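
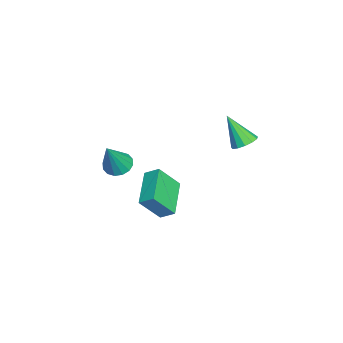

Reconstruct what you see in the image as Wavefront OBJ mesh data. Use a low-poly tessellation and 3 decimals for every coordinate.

v -2.05 3.005 -2.904
v -1.394 3.063 -2.64
v -2.57 2.115 -1.416
v -1.594 3.386 -2.516
v -1.939 3.589 -2.516
v -2.319 3.606 -2.639
v -2.614 3.432 -2.846
v -2.73 3.123 -3.071
v -2.63 2.776 -3.244
v -2.346 2.502 -3.308
v -1.968 2.387 -3.245
v -1.616 2.469 -3.073
v -1.402 2.721 -2.847
v -0.201 -2.812 -3.432
v 0.456 -2.891 -3.785
v 0.701 -3.208 -1.668
v 0.437 -2.515 -3.691
v 0.247 -2.218 -3.527
v -0.062 -2.081 -3.338
v -0.409 -2.139 -3.174
v -0.7 -2.378 -3.079
v -0.858 -2.732 -3.078
v -0.839 -3.109 -3.172
v -0.649 -3.405 -3.336
v -0.339 -3.543 -3.525
v 0.007 -3.484 -3.69
v 0.298 -3.246 -3.785
v 2.916 -1.227 -1.567
v 3.08 -0.559 -1.119
v 2.561 -0.316 -2.795
v 2.725 0.352 -2.348
v 4.775 -1.292 -2.152
v 4.939 -0.624 -1.705
v 4.42 -0.381 -3.381
v 4.584 0.287 -2.933
f 2 1 4
f 2 4 3
f 4 1 5
f 4 5 3
f 5 1 6
f 5 6 3
f 6 1 7
f 6 7 3
f 7 1 8
f 7 8 3
f 8 1 9
f 8 9 3
f 9 1 10
f 9 10 3
f 10 1 11
f 10 11 3
f 11 1 12
f 11 12 3
f 12 1 13
f 12 13 3
f 13 1 2
f 13 2 3
f 15 14 17
f 15 17 16
f 17 14 18
f 17 18 16
f 18 14 19
f 18 19 16
f 19 14 20
f 19 20 16
f 20 14 21
f 20 21 16
f 21 14 22
f 21 22 16
f 22 14 23
f 22 23 16
f 23 14 24
f 23 24 16
f 24 14 25
f 24 25 16
f 25 14 26
f 25 26 16
f 26 14 27
f 26 27 16
f 27 14 15
f 27 15 16
f 29 31 28
f 32 29 28
f 28 31 30
f 30 32 28
f 29 35 31
f 33 29 32
f 33 35 29
f 31 35 30
f 34 32 30
f 30 35 34
f 34 33 32
f 35 33 34



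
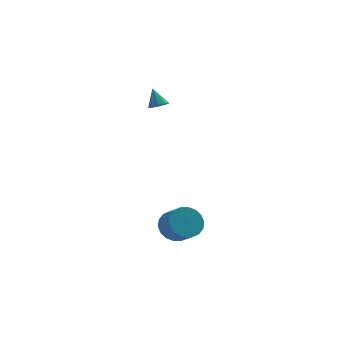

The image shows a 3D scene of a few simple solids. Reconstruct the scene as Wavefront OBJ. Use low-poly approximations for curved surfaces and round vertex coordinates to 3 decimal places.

v -1.407 0.924 3.417
v -1.115 0.528 3.742
v -1.673 1.536 4.403
v -0.879 0.789 3.643
v -0.846 1.101 3.458
v -1.027 1.346 3.258
v -1.353 1.429 3.118
v -1.7 1.32 3.092
v -1.935 1.059 3.191
v -1.969 0.747 3.376
v -1.788 0.502 3.577
v -1.461 0.418 3.717
v -0.953 -3.159 -3.446
v -0.099 -3.164 -3.967
v 0.366 -4.087 -3.195
v -0.487 -4.081 -2.674
v -0.021 -2.86 -3.651
v 0.445 -3.783 -2.879
v -0.127 -2.615 -3.295
v 0.339 -3.538 -2.523
v -0.397 -2.479 -2.968
v 0.069 -3.401 -2.197
v -0.776 -2.476 -2.737
v -0.311 -3.399 -1.965
v -1.191 -2.609 -2.645
v -0.726 -3.532 -1.873
v -1.559 -2.851 -2.712
v -1.093 -3.774 -1.941
v -1.806 -3.153 -2.925
v -1.341 -4.076 -2.153
v -1.885 -3.457 -3.241
v -1.419 -4.38 -2.469
v -1.779 -3.702 -3.597
v -1.313 -4.625 -2.825
v -1.509 -3.839 -3.923
v -1.043 -4.761 -3.152
v -1.129 -3.841 -4.155
v -0.664 -4.764 -3.383
v -0.714 -3.708 -4.247
v -0.249 -4.631 -3.475
v -0.347 -3.466 -4.179
v 0.119 -4.389 -3.408
f 2 1 4
f 2 4 3
f 4 1 5
f 4 5 3
f 5 1 6
f 5 6 3
f 6 1 7
f 6 7 3
f 7 1 8
f 7 8 3
f 8 1 9
f 8 9 3
f 9 1 10
f 9 10 3
f 10 1 11
f 10 11 3
f 11 1 12
f 11 12 3
f 12 1 2
f 12 2 3
f 14 13 17
f 14 17 15
f 15 17 18
f 15 18 16
f 17 13 19
f 17 19 18
f 18 19 20
f 18 20 16
f 19 13 21
f 19 21 20
f 20 21 22
f 20 22 16
f 21 13 23
f 21 23 22
f 22 23 24
f 22 24 16
f 23 13 25
f 23 25 24
f 24 25 26
f 24 26 16
f 25 13 27
f 25 27 26
f 26 27 28
f 26 28 16
f 27 13 29
f 27 29 28
f 28 29 30
f 28 30 16
f 29 13 31
f 29 31 30
f 30 31 32
f 30 32 16
f 31 13 33
f 31 33 32
f 32 33 34
f 32 34 16
f 33 13 35
f 33 35 34
f 34 35 36
f 34 36 16
f 35 13 37
f 35 37 36
f 36 37 38
f 36 38 16
f 37 13 39
f 37 39 38
f 38 39 40
f 38 40 16
f 39 13 41
f 39 41 40
f 40 41 42
f 40 42 16
f 41 13 14
f 41 14 42
f 42 14 15
f 42 15 16



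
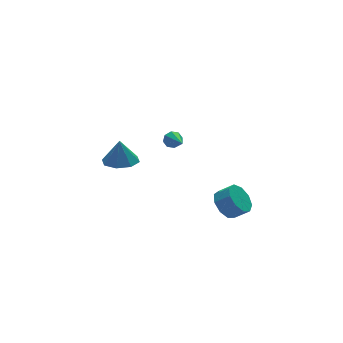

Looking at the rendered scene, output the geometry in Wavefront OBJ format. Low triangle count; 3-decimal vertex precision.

v 1.63 0.851 2.977
v 2.02 0.634 2.607
v 1.43 -0.611 3.623
v 2.205 0.775 2.985
v 2.054 0.961 3.358
v 1.654 1.082 3.509
v 1.24 1.068 3.348
v 1.055 0.926 2.97
v 1.207 0.741 2.597
v 1.607 0.619 2.446
v -0.289 3.478 0.184
v 0.807 3.554 0.132
v -0.231 3.702 1.736
v 0.428 4.3 0.039
v -0.371 4.564 0.03
v -1.122 4.193 0.112
v -1.385 3.402 0.235
v -1.006 2.657 0.329
v -0.207 2.392 0.337
v 0.544 2.764 0.255
v 2.589 -3.318 -0.129
v 3.147 -2.498 0.002
v 3.789 -3.043 0.679
v 3.231 -3.862 0.549
v 2.644 -2.515 0.465
v 3.285 -3.059 1.142
v 2.115 -2.907 0.65
v 2.757 -3.452 1.328
v 1.808 -3.492 0.471
v 2.45 -4.036 1.148
v 1.867 -3.995 0.011
v 2.508 -4.539 0.689
v 2.263 -4.181 -0.514
v 2.905 -4.726 0.163
v 2.812 -3.963 -0.859
v 3.454 -4.508 -0.182
v 3.257 -3.444 -0.862
v 3.898 -3.988 -0.185
v 3.39 -2.865 -0.522
v 4.031 -3.41 0.155
f 2 1 4
f 2 4 3
f 4 1 5
f 4 5 3
f 5 1 6
f 5 6 3
f 6 1 7
f 6 7 3
f 7 1 8
f 7 8 3
f 8 1 9
f 8 9 3
f 9 1 10
f 9 10 3
f 10 1 2
f 10 2 3
f 12 11 14
f 12 14 13
f 14 11 15
f 14 15 13
f 15 11 16
f 15 16 13
f 16 11 17
f 16 17 13
f 17 11 18
f 17 18 13
f 18 11 19
f 18 19 13
f 19 11 20
f 19 20 13
f 20 11 12
f 20 12 13
f 22 21 25
f 22 25 23
f 23 25 26
f 23 26 24
f 25 21 27
f 25 27 26
f 26 27 28
f 26 28 24
f 27 21 29
f 27 29 28
f 28 29 30
f 28 30 24
f 29 21 31
f 29 31 30
f 30 31 32
f 30 32 24
f 31 21 33
f 31 33 32
f 32 33 34
f 32 34 24
f 33 21 35
f 33 35 34
f 34 35 36
f 34 36 24
f 35 21 37
f 35 37 36
f 36 37 38
f 36 38 24
f 37 21 39
f 37 39 38
f 38 39 40
f 38 40 24
f 39 21 22
f 39 22 40
f 40 22 23
f 40 23 24



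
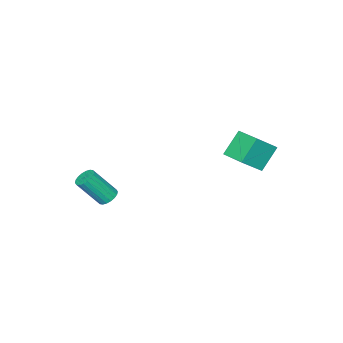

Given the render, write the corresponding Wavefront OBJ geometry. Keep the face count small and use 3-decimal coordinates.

v -5.111 3.056 0.788
v -3.876 2.632 1.907
v -4.754 4.565 0.966
v -3.519 4.14 2.086
v -3.961 2.94 -0.526
v -2.726 2.515 0.594
v -3.604 4.448 -0.347
v -2.369 4.024 0.772
v 2.36 -1.18 -1.76
v 2.729 -1.531 -2.147
v 3.569 -2.412 -0.548
v 3.2 -2.06 -0.16
v 2.887 -1.299 -2.102
v 3.728 -2.179 -0.503
v 2.941 -1.043 -1.99
v 3.781 -1.923 -0.39
v 2.88 -0.814 -1.832
v 3.72 -1.694 -0.232
v 2.716 -0.657 -1.659
v 3.556 -1.538 -0.06
v 2.481 -0.604 -1.507
v 3.321 -1.485 0.093
v 2.222 -0.665 -1.404
v 3.063 -1.546 0.195
v 1.991 -0.828 -1.372
v 2.831 -1.709 0.227
v 1.832 -1.061 -1.417
v 2.673 -1.941 0.182
v 1.779 -1.317 -1.53
v 2.619 -2.197 0.07
v 1.84 -1.546 -1.688
v 2.68 -2.426 -0.088
v 2.004 -1.702 -1.86
v 2.844 -2.583 -0.261
v 2.239 -1.755 -2.013
v 3.079 -2.636 -0.413
v 2.497 -1.694 -2.115
v 3.338 -2.575 -0.516
f 2 4 1
f 5 2 1
f 1 4 3
f 3 5 1
f 2 8 4
f 6 2 5
f 6 8 2
f 4 8 3
f 7 5 3
f 3 8 7
f 7 6 5
f 8 6 7
f 10 9 13
f 10 13 11
f 11 13 14
f 11 14 12
f 13 9 15
f 13 15 14
f 14 15 16
f 14 16 12
f 15 9 17
f 15 17 16
f 16 17 18
f 16 18 12
f 17 9 19
f 17 19 18
f 18 19 20
f 18 20 12
f 19 9 21
f 19 21 20
f 20 21 22
f 20 22 12
f 21 9 23
f 21 23 22
f 22 23 24
f 22 24 12
f 23 9 25
f 23 25 24
f 24 25 26
f 24 26 12
f 25 9 27
f 25 27 26
f 26 27 28
f 26 28 12
f 27 9 29
f 27 29 28
f 28 29 30
f 28 30 12
f 29 9 31
f 29 31 30
f 30 31 32
f 30 32 12
f 31 9 33
f 31 33 32
f 32 33 34
f 32 34 12
f 33 9 35
f 33 35 34
f 34 35 36
f 34 36 12
f 35 9 37
f 35 37 36
f 36 37 38
f 36 38 12
f 37 9 10
f 37 10 38
f 38 10 11
f 38 11 12



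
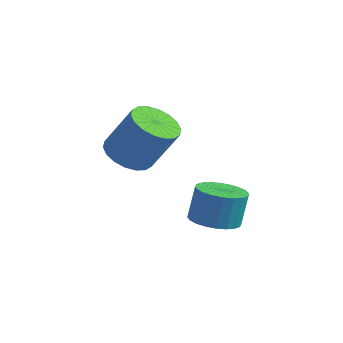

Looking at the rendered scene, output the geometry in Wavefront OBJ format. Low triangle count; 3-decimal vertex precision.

v -1.804 0.082 -1.05
v -1.277 -0.758 -1.177
v -0.288 -0.402 0.584
v -0.816 0.438 0.71
v -1.025 -0.451 -1.38
v -0.037 -0.096 0.381
v -0.928 -0.039 -1.517
v 0.06 0.316 0.243
v -1.005 0.397 -1.562
v -0.017 0.752 0.198
v -1.24 0.771 -1.506
v -0.251 1.126 0.255
v -1.586 1.008 -1.359
v -0.598 1.363 0.401
v -1.976 1.062 -1.152
v -0.988 1.417 0.609
v -2.332 0.922 -0.924
v -1.343 1.278 0.837
v -2.583 0.616 -0.721
v -1.595 0.971 1.04
v -2.68 0.204 -0.583
v -1.692 0.559 1.177
v -2.603 -0.232 -0.538
v -1.615 0.123 1.222
v -2.369 -0.606 -0.595
v -1.38 -0.251 1.166
v -2.022 -0.843 -0.741
v -1.034 -0.488 1.019
v -1.632 -0.897 -0.949
v -0.644 -0.542 0.812
v 0.686 1.864 -4.448
v 1.453 2.444 -4.635
v 1.502 2.836 -3.219
v 0.734 2.256 -3.032
v 1.162 2.685 -4.692
v 1.211 3.077 -3.276
v 0.798 2.801 -4.711
v 0.847 3.193 -3.295
v 0.417 2.775 -4.691
v 0.466 3.167 -3.275
v 0.077 2.61 -4.633
v 0.126 3.002 -3.217
v -0.17 2.331 -4.548
v -0.121 2.723 -3.132
v -0.287 1.981 -4.447
v -0.239 2.373 -3.031
v -0.256 1.614 -4.346
v -0.208 2.006 -2.93
v -0.082 1.284 -4.261
v -0.033 1.676 -2.845
v 0.209 1.043 -4.204
v 0.258 1.435 -2.788
v 0.573 0.927 -4.185
v 0.622 1.319 -2.769
v 0.954 0.953 -4.205
v 1.003 1.345 -2.789
v 1.294 1.118 -4.263
v 1.343 1.51 -2.847
v 1.541 1.397 -4.348
v 1.59 1.789 -2.932
v 1.659 1.747 -4.449
v 1.707 2.139 -3.033
v 1.628 2.114 -4.55
v 1.676 2.506 -3.134
f 2 1 5
f 2 5 3
f 3 5 6
f 3 6 4
f 5 1 7
f 5 7 6
f 6 7 8
f 6 8 4
f 7 1 9
f 7 9 8
f 8 9 10
f 8 10 4
f 9 1 11
f 9 11 10
f 10 11 12
f 10 12 4
f 11 1 13
f 11 13 12
f 12 13 14
f 12 14 4
f 13 1 15
f 13 15 14
f 14 15 16
f 14 16 4
f 15 1 17
f 15 17 16
f 16 17 18
f 16 18 4
f 17 1 19
f 17 19 18
f 18 19 20
f 18 20 4
f 19 1 21
f 19 21 20
f 20 21 22
f 20 22 4
f 21 1 23
f 21 23 22
f 22 23 24
f 22 24 4
f 23 1 25
f 23 25 24
f 24 25 26
f 24 26 4
f 25 1 27
f 25 27 26
f 26 27 28
f 26 28 4
f 27 1 29
f 27 29 28
f 28 29 30
f 28 30 4
f 29 1 2
f 29 2 30
f 30 2 3
f 30 3 4
f 32 31 35
f 32 35 33
f 33 35 36
f 33 36 34
f 35 31 37
f 35 37 36
f 36 37 38
f 36 38 34
f 37 31 39
f 37 39 38
f 38 39 40
f 38 40 34
f 39 31 41
f 39 41 40
f 40 41 42
f 40 42 34
f 41 31 43
f 41 43 42
f 42 43 44
f 42 44 34
f 43 31 45
f 43 45 44
f 44 45 46
f 44 46 34
f 45 31 47
f 45 47 46
f 46 47 48
f 46 48 34
f 47 31 49
f 47 49 48
f 48 49 50
f 48 50 34
f 49 31 51
f 49 51 50
f 50 51 52
f 50 52 34
f 51 31 53
f 51 53 52
f 52 53 54
f 52 54 34
f 53 31 55
f 53 55 54
f 54 55 56
f 54 56 34
f 55 31 57
f 55 57 56
f 56 57 58
f 56 58 34
f 57 31 59
f 57 59 58
f 58 59 60
f 58 60 34
f 59 31 61
f 59 61 60
f 60 61 62
f 60 62 34
f 61 31 63
f 61 63 62
f 62 63 64
f 62 64 34
f 63 31 32
f 63 32 64
f 64 32 33
f 64 33 34



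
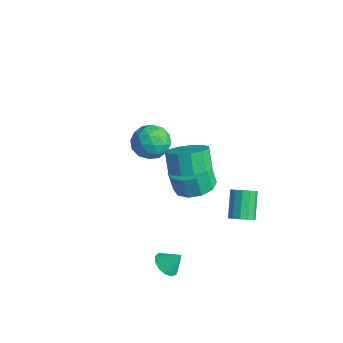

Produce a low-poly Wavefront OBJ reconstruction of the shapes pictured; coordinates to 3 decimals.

v -0.544 2.191 -2.968
v -0.001 3.091 -2.719
v -0.293 2.949 -1.564
v -0.836 2.049 -1.812
v -0.631 3.262 -2.858
v -0.924 3.12 -1.703
v -1.228 3.024 -3.038
v -1.52 2.882 -1.883
v -1.563 2.468 -3.192
v -1.856 2.325 -2.037
v -1.509 1.806 -3.26
v -1.802 1.664 -2.104
v -1.087 1.291 -3.216
v -1.379 1.149 -2.061
v -0.456 1.12 -3.077
v -0.749 0.978 -1.922
v 0.14 1.358 -2.897
v -0.152 1.216 -1.742
v 0.476 1.915 -2.743
v 0.183 1.772 -1.588
v 0.422 2.576 -2.676
v 0.129 2.434 -1.52
v 2.592 -0.149 2.043
v 3.29 0.559 2.312
v 2.707 0.757 3.306
v 2.008 0.049 3.037
v 2.879 0.84 2.014
v 2.295 1.038 3.008
v 2.376 0.807 1.726
v 1.793 1.005 2.72
v 1.942 0.47 1.538
v 1.358 0.669 2.532
v 1.714 -0.063 1.51
v 1.131 0.136 2.505
v 1.765 -0.623 1.652
v 1.181 -0.425 2.647
v 2.078 -1.033 1.918
v 1.495 -0.835 2.912
v 2.555 -1.163 2.223
v 1.971 -0.964 3.218
v 3.043 -0.97 2.471
v 2.459 -0.772 3.466
v 3.388 -0.517 2.583
v 2.804 -0.319 3.578
v 3.48 0.053 2.524
v 2.896 0.251 3.518
v 2.659 2.72 -3.22
v 2.999 2.397 -2.755
v 2.12 3.117 -1.615
v 1.781 3.44 -2.08
v 3.181 2.716 -2.816
v 2.302 3.436 -1.675
v 3.198 3.036 -3.005
v 2.319 3.756 -1.864
v 3.043 3.255 -3.262
v 2.164 3.975 -2.122
v 2.767 3.305 -3.507
v 1.888 4.025 -2.366
v 2.457 3.169 -3.66
v 1.578 3.889 -2.519
v 2.211 2.89 -3.673
v 1.332 3.61 -2.533
v 2.107 2.558 -3.543
v 1.228 3.278 -2.403
v 2.179 2.277 -3.311
v 1.3 2.997 -2.17
v 2.403 2.136 -3.049
v 1.524 2.856 -1.909
v 2.709 2.181 -2.842
v 1.83 2.901 -1.702
v 3.055 -1.784 -3.901
v 3.621 -2.228 -3.875
v 3.465 -1.216 -3.119
v 3.717 -1.935 -4.139
v 3.603 -1.594 -4.327
v 3.314 -1.314 -4.38
v 2.943 -1.183 -4.28
v 2.608 -1.243 -4.06
v 2.414 -1.475 -3.789
v 2.424 -1.805 -3.554
v 2.634 -2.129 -3.429
v 2.978 -2.343 -3.453
v 3.346 -2.38 -3.62
v -3.733 1.886 -1.022
v -2.902 1.866 -1.683
v -3.078 0.554 -0.157
v -2.247 0.534 -0.818
v -2.364 1.341 -0.138
v -2.769 2.164 -0.673
v -3.211 0.256 -1.167
v -3.616 1.079 -1.702
v -2.579 0.858 -1.773
v -2.056 1.528 -1.137
v -3.924 0.892 -0.703
v -3.401 1.562 -0.067
v -3.375 1.993 -1.429
v -2.605 0.427 -0.411
v -2.674 0.901 -0.012
v -2.186 0.889 -0.4
v -3.297 2.168 -0.835
v -2.809 2.156 -1.223
v -2.493 1.848 -0.315
v -3.171 0.264 -0.617
v -2.683 0.252 -1.005
v -3.794 1.531 -1.44
v -3.306 1.519 -1.828
v -3.487 0.572 -1.525
v -2.697 1.388 -1.87
v -2.312 0.605 -1.361
v -2.878 0.442 -1.567
v -3.116 0.926 -1.881
v -2.39 1.783 -1.496
v -2.004 1 -0.987
v -2.073 1.474 -0.588
v -2.312 1.958 -0.902
v -2.2 1.19 -1.549
v -3.976 1.42 -0.853
v -3.59 0.637 -0.344
v -3.668 0.462 -0.938
v -3.907 0.946 -1.252
v -3.668 1.815 -0.479
v -3.283 1.032 0.03
v -2.864 1.494 0.041
v -3.102 1.978 -0.273
v -3.78 1.23 -0.291
f 2 1 5
f 2 5 3
f 3 5 6
f 3 6 4
f 5 1 7
f 5 7 6
f 6 7 8
f 6 8 4
f 7 1 9
f 7 9 8
f 8 9 10
f 8 10 4
f 9 1 11
f 9 11 10
f 10 11 12
f 10 12 4
f 11 1 13
f 11 13 12
f 12 13 14
f 12 14 4
f 13 1 15
f 13 15 14
f 14 15 16
f 14 16 4
f 15 1 17
f 15 17 16
f 16 17 18
f 16 18 4
f 17 1 19
f 17 19 18
f 18 19 20
f 18 20 4
f 19 1 21
f 19 21 20
f 20 21 22
f 20 22 4
f 21 1 2
f 21 2 22
f 22 2 3
f 22 3 4
f 24 23 27
f 24 27 25
f 25 27 28
f 25 28 26
f 27 23 29
f 27 29 28
f 28 29 30
f 28 30 26
f 29 23 31
f 29 31 30
f 30 31 32
f 30 32 26
f 31 23 33
f 31 33 32
f 32 33 34
f 32 34 26
f 33 23 35
f 33 35 34
f 34 35 36
f 34 36 26
f 35 23 37
f 35 37 36
f 36 37 38
f 36 38 26
f 37 23 39
f 37 39 38
f 38 39 40
f 38 40 26
f 39 23 41
f 39 41 40
f 40 41 42
f 40 42 26
f 41 23 43
f 41 43 42
f 42 43 44
f 42 44 26
f 43 23 45
f 43 45 44
f 44 45 46
f 44 46 26
f 45 23 24
f 45 24 46
f 46 24 25
f 46 25 26
f 48 47 51
f 48 51 49
f 49 51 52
f 49 52 50
f 51 47 53
f 51 53 52
f 52 53 54
f 52 54 50
f 53 47 55
f 53 55 54
f 54 55 56
f 54 56 50
f 55 47 57
f 55 57 56
f 56 57 58
f 56 58 50
f 57 47 59
f 57 59 58
f 58 59 60
f 58 60 50
f 59 47 61
f 59 61 60
f 60 61 62
f 60 62 50
f 61 47 63
f 61 63 62
f 62 63 64
f 62 64 50
f 63 47 65
f 63 65 64
f 64 65 66
f 64 66 50
f 65 47 67
f 65 67 66
f 66 67 68
f 66 68 50
f 67 47 69
f 67 69 68
f 68 69 70
f 68 70 50
f 69 47 48
f 69 48 70
f 70 48 49
f 70 49 50
f 72 71 74
f 72 74 73
f 74 71 75
f 74 75 73
f 75 71 76
f 75 76 73
f 76 71 77
f 76 77 73
f 77 71 78
f 77 78 73
f 78 71 79
f 78 79 73
f 79 71 80
f 79 80 73
f 80 71 81
f 80 81 73
f 81 71 82
f 81 82 73
f 82 71 83
f 82 83 73
f 83 71 72
f 83 72 73
f 84 121 100
f 121 95 124
f 100 124 89
f 121 124 100
f 84 100 96
f 100 89 101
f 96 101 85
f 100 101 96
f 84 96 105
f 96 85 106
f 105 106 91
f 96 106 105
f 84 105 117
f 105 91 120
f 117 120 94
f 105 120 117
f 84 117 121
f 117 94 125
f 121 125 95
f 117 125 121
f 85 101 112
f 101 89 115
f 112 115 93
f 101 115 112
f 89 124 102
f 124 95 123
f 102 123 88
f 124 123 102
f 95 125 122
f 125 94 118
f 122 118 86
f 125 118 122
f 94 120 119
f 120 91 107
f 119 107 90
f 120 107 119
f 91 106 111
f 106 85 108
f 111 108 92
f 106 108 111
f 87 113 99
f 113 93 114
f 99 114 88
f 113 114 99
f 87 99 97
f 99 88 98
f 97 98 86
f 99 98 97
f 87 97 104
f 97 86 103
f 104 103 90
f 97 103 104
f 87 104 109
f 104 90 110
f 109 110 92
f 104 110 109
f 87 109 113
f 109 92 116
f 113 116 93
f 109 116 113
f 88 114 102
f 114 93 115
f 102 115 89
f 114 115 102
f 86 98 122
f 98 88 123
f 122 123 95
f 98 123 122
f 90 103 119
f 103 86 118
f 119 118 94
f 103 118 119
f 92 110 111
f 110 90 107
f 111 107 91
f 110 107 111
f 93 116 112
f 116 92 108
f 112 108 85
f 116 108 112



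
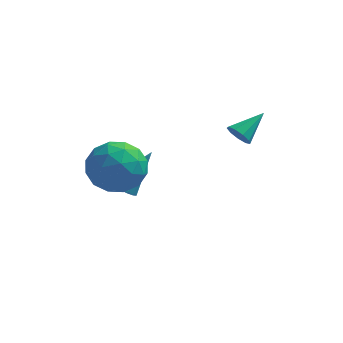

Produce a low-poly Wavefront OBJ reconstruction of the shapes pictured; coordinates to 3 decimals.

v -3.131 -0.656 -0.771
v -2.223 -0.91 -1.512
v -2.517 -2.03 0.452
v -1.609 -2.284 -0.289
v -1.626 -1.242 0.303
v -2.005 -0.393 -0.453
v -2.735 -2.547 -0.607
v -3.114 -1.698 -1.363
v -1.978 -2.079 -1.411
v -1.293 -1.272 -0.848
v -3.447 -1.668 -0.212
v -2.762 -0.861 0.351
v -2.731 -0.662 -1.249
v -2.009 -2.278 0.189
v -2.019 -1.665 0.537
v -1.486 -1.815 0.102
v -2.603 -0.358 -0.627
v -2.069 -0.508 -1.062
v -1.718 -0.703 0.005
v -2.671 -2.432 0.002
v -2.137 -2.582 -0.433
v -3.254 -1.125 -1.162
v -2.721 -1.275 -1.597
v -3.022 -2.237 -1.065
v -2.053 -1.499 -1.625
v -1.693 -2.307 -0.906
v -2.354 -2.461 -1.093
v -2.577 -1.962 -1.537
v -1.651 -1.025 -1.294
v -1.29 -1.832 -0.575
v -1.3 -1.22 -0.227
v -1.523 -0.72 -0.671
v -1.507 -1.712 -1.234
v -3.45 -1.108 -0.485
v -3.089 -1.915 0.234
v -3.217 -2.22 -0.389
v -3.44 -1.72 -0.833
v -3.047 -0.633 -0.154
v -2.687 -1.441 0.565
v -2.163 -0.978 0.477
v -2.386 -0.479 0.033
v -3.233 -1.228 0.174
v -2.782 0.981 -3.291
v -2.209 0.823 -3.555
v -1.838 1.799 -1.729
v -2.267 1.107 -3.668
v -2.443 1.362 -3.695
v -2.697 1.53 -3.629
v -2.97 1.572 -3.487
v -3.2 1.479 -3.299
v -3.334 1.272 -3.11
v -3.342 0.998 -2.962
v -3.221 0.72 -2.89
v -3 0.503 -2.909
v -2.728 0.395 -3.017
v -2.469 0.421 -3.187
v -2.282 0.576 -3.381
v 1.821 -0.518 1.069
v 2.257 -0.627 0.752
v 2.559 0.398 1.771
v 2.055 -0.348 0.601
v 1.744 -0.148 0.669
v 1.468 -0.122 0.923
v 1.358 -0.28 1.246
v 1.464 -0.55 1.486
v 1.737 -0.805 1.53
v 2.05 -0.925 1.359
v 2.255 -0.855 1.052
f 1 38 17
f 38 12 41
f 17 41 6
f 38 41 17
f 1 17 13
f 17 6 18
f 13 18 2
f 17 18 13
f 1 13 22
f 13 2 23
f 22 23 8
f 13 23 22
f 1 22 34
f 22 8 37
f 34 37 11
f 22 37 34
f 1 34 38
f 34 11 42
f 38 42 12
f 34 42 38
f 2 18 29
f 18 6 32
f 29 32 10
f 18 32 29
f 6 41 19
f 41 12 40
f 19 40 5
f 41 40 19
f 12 42 39
f 42 11 35
f 39 35 3
f 42 35 39
f 11 37 36
f 37 8 24
f 36 24 7
f 37 24 36
f 8 23 28
f 23 2 25
f 28 25 9
f 23 25 28
f 4 30 16
f 30 10 31
f 16 31 5
f 30 31 16
f 4 16 14
f 16 5 15
f 14 15 3
f 16 15 14
f 4 14 21
f 14 3 20
f 21 20 7
f 14 20 21
f 4 21 26
f 21 7 27
f 26 27 9
f 21 27 26
f 4 26 30
f 26 9 33
f 30 33 10
f 26 33 30
f 5 31 19
f 31 10 32
f 19 32 6
f 31 32 19
f 3 15 39
f 15 5 40
f 39 40 12
f 15 40 39
f 7 20 36
f 20 3 35
f 36 35 11
f 20 35 36
f 9 27 28
f 27 7 24
f 28 24 8
f 27 24 28
f 10 33 29
f 33 9 25
f 29 25 2
f 33 25 29
f 44 43 46
f 44 46 45
f 46 43 47
f 46 47 45
f 47 43 48
f 47 48 45
f 48 43 49
f 48 49 45
f 49 43 50
f 49 50 45
f 50 43 51
f 50 51 45
f 51 43 52
f 51 52 45
f 52 43 53
f 52 53 45
f 53 43 54
f 53 54 45
f 54 43 55
f 54 55 45
f 55 43 56
f 55 56 45
f 56 43 57
f 56 57 45
f 57 43 44
f 57 44 45
f 59 58 61
f 59 61 60
f 61 58 62
f 61 62 60
f 62 58 63
f 62 63 60
f 63 58 64
f 63 64 60
f 64 58 65
f 64 65 60
f 65 58 66
f 65 66 60
f 66 58 67
f 66 67 60
f 67 58 68
f 67 68 60
f 68 58 59
f 68 59 60



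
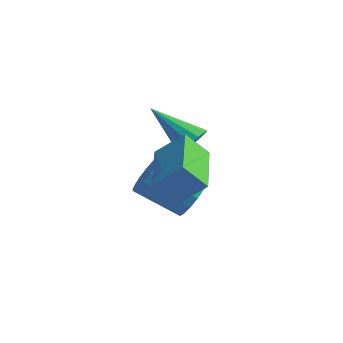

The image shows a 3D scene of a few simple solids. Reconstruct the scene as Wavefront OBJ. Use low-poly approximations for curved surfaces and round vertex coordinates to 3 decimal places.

v 3.112 -3.242 -1.782
v 2.468 -3.43 -1.04
v 2.485 -1.515 -1.888
v 1.841 -1.704 -1.147
v 3.879 -2.916 -1.033
v 3.235 -3.105 -0.292
v 3.252 -1.19 -1.14
v 2.608 -1.378 -0.398
v 2.73 -1.064 -3.373
v 3.046 -1.529 -2.924
v 1.707 -1.682 -2.138
v 1.39 -1.216 -2.587
v 3.098 -1.223 -2.775
v 1.759 -1.376 -1.99
v 3.066 -0.88 -2.763
v 1.727 -1.033 -1.978
v 2.957 -0.579 -2.891
v 1.618 -0.732 -2.106
v 2.796 -0.389 -3.129
v 1.457 -0.542 -2.344
v 2.619 -0.354 -3.423
v 1.28 -0.507 -2.638
v 2.468 -0.481 -3.706
v 1.129 -0.634 -2.92
v 2.377 -0.742 -3.912
v 1.038 -0.894 -3.126
v 2.366 -1.076 -3.994
v 1.027 -1.229 -3.209
v 2.439 -1.408 -3.935
v 1.1 -1.56 -3.149
v 2.578 -1.66 -3.746
v 1.239 -1.813 -2.961
v 2.752 -1.776 -3.472
v 1.413 -1.929 -2.687
v 2.921 -1.729 -3.176
v 1.582 -1.882 -2.39
v 2.041 0.681 -2.474
v 2.286 0.465 -1.983
v 0.579 0.999 -1.606
v 2.354 0.79 -1.986
v 2.324 1.081 -2.145
v 2.203 1.245 -2.408
v 2.031 1.23 -2.692
v 1.862 1.04 -2.907
v 1.75 0.737 -2.984
v 1.731 0.416 -2.9
v 1.81 0.179 -2.681
v 1.962 0.102 -2.396
v 2.14 0.208 -2.135
f 2 4 1
f 5 2 1
f 1 4 3
f 3 5 1
f 2 8 4
f 6 2 5
f 6 8 2
f 4 8 3
f 7 5 3
f 3 8 7
f 7 6 5
f 8 6 7
f 10 9 13
f 10 13 11
f 11 13 14
f 11 14 12
f 13 9 15
f 13 15 14
f 14 15 16
f 14 16 12
f 15 9 17
f 15 17 16
f 16 17 18
f 16 18 12
f 17 9 19
f 17 19 18
f 18 19 20
f 18 20 12
f 19 9 21
f 19 21 20
f 20 21 22
f 20 22 12
f 21 9 23
f 21 23 22
f 22 23 24
f 22 24 12
f 23 9 25
f 23 25 24
f 24 25 26
f 24 26 12
f 25 9 27
f 25 27 26
f 26 27 28
f 26 28 12
f 27 9 29
f 27 29 28
f 28 29 30
f 28 30 12
f 29 9 31
f 29 31 30
f 30 31 32
f 30 32 12
f 31 9 33
f 31 33 32
f 32 33 34
f 32 34 12
f 33 9 35
f 33 35 34
f 34 35 36
f 34 36 12
f 35 9 10
f 35 10 36
f 36 10 11
f 36 11 12
f 38 37 40
f 38 40 39
f 40 37 41
f 40 41 39
f 41 37 42
f 41 42 39
f 42 37 43
f 42 43 39
f 43 37 44
f 43 44 39
f 44 37 45
f 44 45 39
f 45 37 46
f 45 46 39
f 46 37 47
f 46 47 39
f 47 37 48
f 47 48 39
f 48 37 49
f 48 49 39
f 49 37 38
f 49 38 39



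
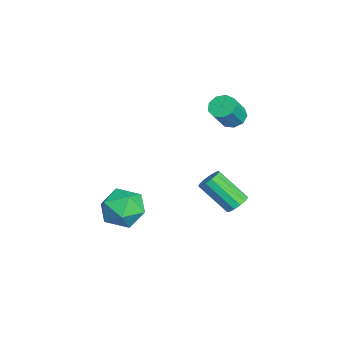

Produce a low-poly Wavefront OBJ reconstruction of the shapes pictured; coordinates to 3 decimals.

v 0.619 2.53 -1.657
v 0.944 2.895 -1.17
v 0.306 1.495 0.304
v -0.019 1.13 -0.183
v 0.583 3.037 -1.191
v -0.055 1.638 0.283
v 0.233 3.019 -1.36
v -0.405 1.619 0.114
v 0.006 2.845 -1.623
v -0.632 1.445 -0.149
v -0.026 2.571 -1.897
v -0.665 1.172 -0.424
v 0.146 2.284 -2.095
v -0.492 0.885 -0.621
v 0.469 2.075 -2.154
v -0.17 0.676 -0.68
v 0.839 2.011 -2.055
v 0.201 0.611 -0.581
v 1.139 2.111 -1.829
v 0.501 0.711 -0.356
v 1.275 2.344 -1.549
v 0.637 0.945 -0.076
v 1.202 2.636 -1.303
v 0.564 1.237 0.17
v -3.025 2.428 2.418
v -2.439 2.909 2.286
v -1.669 2.314 3.531
v -2.255 1.832 3.662
v -2.788 3.135 2.609
v -2.018 2.539 3.854
v -3.248 3.029 2.843
v -2.478 2.434 4.088
v -3.603 2.642 2.878
v -2.834 2.047 4.123
v -3.688 2.155 2.697
v -2.919 1.559 3.942
v -3.463 1.795 2.386
v -2.693 1.2 3.63
v -3.032 1.731 2.089
v -2.263 1.136 3.334
v -2.598 1.993 1.946
v -1.829 1.398 3.191
v -2.364 2.459 2.024
v -1.594 1.863 3.269
v 2.916 -2.194 -0.616
v 3.876 -2.022 0.167
v 2.764 -4.118 -0.007
v 3.724 -3.946 0.776
v 2.629 -3.383 0.997
v 2.723 -2.194 0.62
v 3.917 -3.946 -0.46
v 4.011 -2.757 -0.837
v 4.495 -3.105 0.263
v 3.699 -2.757 1.164
v 2.941 -3.383 -1.004
v 2.145 -3.035 -0.103
f 2 1 5
f 2 5 3
f 3 5 6
f 3 6 4
f 5 1 7
f 5 7 6
f 6 7 8
f 6 8 4
f 7 1 9
f 7 9 8
f 8 9 10
f 8 10 4
f 9 1 11
f 9 11 10
f 10 11 12
f 10 12 4
f 11 1 13
f 11 13 12
f 12 13 14
f 12 14 4
f 13 1 15
f 13 15 14
f 14 15 16
f 14 16 4
f 15 1 17
f 15 17 16
f 16 17 18
f 16 18 4
f 17 1 19
f 17 19 18
f 18 19 20
f 18 20 4
f 19 1 21
f 19 21 20
f 20 21 22
f 20 22 4
f 21 1 23
f 21 23 22
f 22 23 24
f 22 24 4
f 23 1 2
f 23 2 24
f 24 2 3
f 24 3 4
f 26 25 29
f 26 29 27
f 27 29 30
f 27 30 28
f 29 25 31
f 29 31 30
f 30 31 32
f 30 32 28
f 31 25 33
f 31 33 32
f 32 33 34
f 32 34 28
f 33 25 35
f 33 35 34
f 34 35 36
f 34 36 28
f 35 25 37
f 35 37 36
f 36 37 38
f 36 38 28
f 37 25 39
f 37 39 38
f 38 39 40
f 38 40 28
f 39 25 41
f 39 41 40
f 40 41 42
f 40 42 28
f 41 25 43
f 41 43 42
f 42 43 44
f 42 44 28
f 43 25 26
f 43 26 44
f 44 26 27
f 44 27 28
f 45 56 50
f 45 50 46
f 45 46 52
f 45 52 55
f 45 55 56
f 46 50 54
f 50 56 49
f 56 55 47
f 55 52 51
f 52 46 53
f 48 54 49
f 48 49 47
f 48 47 51
f 48 51 53
f 48 53 54
f 49 54 50
f 47 49 56
f 51 47 55
f 53 51 52
f 54 53 46



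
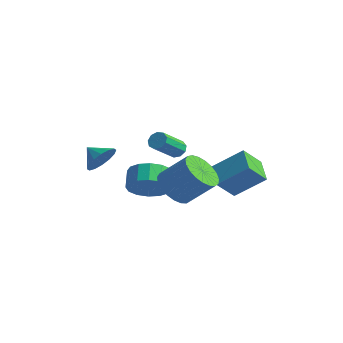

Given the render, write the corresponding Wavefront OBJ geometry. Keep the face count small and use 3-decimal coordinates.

v -1.125 -3.441 2.216
v -0.656 -3.396 2.995
v -2.015 -3.619 2.764
v -0.795 -2.954 2.911
v -1.024 -2.642 2.641
v -1.279 -2.545 2.257
v -1.493 -2.688 1.863
v -1.609 -3.032 1.563
v -1.594 -3.486 1.438
v -1.454 -3.928 1.522
v -1.226 -4.239 1.792
v -0.971 -4.337 2.175
v -0.757 -4.194 2.57
v -0.641 -3.85 2.87
v -2.754 2.671 0.453
v -2.295 2.495 0.163
v -2.147 1.074 1.258
v -2.606 1.249 1.547
v -2.187 2.731 0.454
v -2.039 1.31 1.549
v -2.344 2.938 0.745
v -2.196 1.517 1.839
v -2.693 3.02 0.899
v -2.545 1.599 1.993
v -3.07 2.939 0.844
v -2.922 1.518 1.938
v -3.3 2.732 0.606
v -3.152 1.31 1.7
v -3.274 2.496 0.296
v -3.126 1.075 1.391
v -3.005 2.342 0.06
v -2.856 0.921 1.155
v -2.618 2.342 0.007
v -2.47 0.921 1.102
v 0.682 -2.087 0.529
v 1.417 -1.284 0.475
v 0.773 -0.65 1.136
v 0.038 -1.453 1.191
v 1.066 -1.19 0.043
v 0.422 -0.556 0.705
v 0.612 -1.337 -0.258
v -0.032 -0.703 0.403
v 0.177 -1.684 -0.349
v -0.467 -1.05 0.313
v -0.123 -2.14 -0.204
v -0.767 -1.506 0.458
v -0.207 -2.581 0.137
v -0.851 -1.947 0.799
v -0.053 -2.89 0.584
v -0.697 -2.256 1.245
v 0.298 -2.984 1.015
v -0.346 -2.35 1.677
v 0.752 -2.837 1.317
v 0.108 -2.203 1.978
v 1.187 -2.49 1.407
v 0.543 -1.856 2.069
v 1.487 -2.034 1.262
v 0.843 -1.4 1.924
v 1.571 -1.593 0.921
v 0.927 -0.959 1.583
v 1.033 1.545 0.926
v 2.193 2.568 2.146
v 1.232 2.547 -0.103
v 2.392 3.57 1.117
v 2.228 0.79 0.423
v 3.388 1.813 1.643
v 2.427 1.792 -0.606
v 3.587 2.815 0.614
v 2.701 -2.261 1.374
v 3.572 -2.601 0.833
v 4.671 -1.838 2.126
v 3.799 -1.499 2.666
v 3.503 -2.195 0.653
v 4.601 -1.432 1.946
v 3.294 -1.801 0.598
v 4.393 -1.038 1.89
v 2.983 -1.487 0.676
v 4.082 -0.724 1.969
v 2.624 -1.306 0.876
v 3.722 -0.543 2.168
v 2.277 -1.291 1.161
v 3.376 -0.528 2.454
v 2.004 -1.444 1.483
v 3.102 -0.681 2.776
v 1.851 -1.738 1.786
v 2.95 -0.975 3.079
v 1.845 -2.122 2.018
v 2.944 -1.359 3.311
v 1.988 -2.531 2.139
v 3.086 -1.768 3.431
v 2.253 -2.893 2.127
v 3.351 -2.13 3.419
v 2.596 -3.146 1.985
v 3.694 -2.383 3.277
v 2.957 -3.246 1.737
v 4.055 -2.483 3.03
v 3.274 -3.176 1.427
v 4.372 -2.413 2.719
v 3.491 -2.947 1.107
v 4.59 -2.184 2.4
f 2 1 4
f 2 4 3
f 4 1 5
f 4 5 3
f 5 1 6
f 5 6 3
f 6 1 7
f 6 7 3
f 7 1 8
f 7 8 3
f 8 1 9
f 8 9 3
f 9 1 10
f 9 10 3
f 10 1 11
f 10 11 3
f 11 1 12
f 11 12 3
f 12 1 13
f 12 13 3
f 13 1 14
f 13 14 3
f 14 1 2
f 14 2 3
f 16 15 19
f 16 19 17
f 17 19 20
f 17 20 18
f 19 15 21
f 19 21 20
f 20 21 22
f 20 22 18
f 21 15 23
f 21 23 22
f 22 23 24
f 22 24 18
f 23 15 25
f 23 25 24
f 24 25 26
f 24 26 18
f 25 15 27
f 25 27 26
f 26 27 28
f 26 28 18
f 27 15 29
f 27 29 28
f 28 29 30
f 28 30 18
f 29 15 31
f 29 31 30
f 30 31 32
f 30 32 18
f 31 15 33
f 31 33 32
f 32 33 34
f 32 34 18
f 33 15 16
f 33 16 34
f 34 16 17
f 34 17 18
f 36 35 39
f 36 39 37
f 37 39 40
f 37 40 38
f 39 35 41
f 39 41 40
f 40 41 42
f 40 42 38
f 41 35 43
f 41 43 42
f 42 43 44
f 42 44 38
f 43 35 45
f 43 45 44
f 44 45 46
f 44 46 38
f 45 35 47
f 45 47 46
f 46 47 48
f 46 48 38
f 47 35 49
f 47 49 48
f 48 49 50
f 48 50 38
f 49 35 51
f 49 51 50
f 50 51 52
f 50 52 38
f 51 35 53
f 51 53 52
f 52 53 54
f 52 54 38
f 53 35 55
f 53 55 54
f 54 55 56
f 54 56 38
f 55 35 57
f 55 57 56
f 56 57 58
f 56 58 38
f 57 35 59
f 57 59 58
f 58 59 60
f 58 60 38
f 59 35 36
f 59 36 60
f 60 36 37
f 60 37 38
f 62 64 61
f 65 62 61
f 61 64 63
f 63 65 61
f 62 68 64
f 66 62 65
f 66 68 62
f 64 68 63
f 67 65 63
f 63 68 67
f 67 66 65
f 68 66 67
f 70 69 73
f 70 73 71
f 71 73 74
f 71 74 72
f 73 69 75
f 73 75 74
f 74 75 76
f 74 76 72
f 75 69 77
f 75 77 76
f 76 77 78
f 76 78 72
f 77 69 79
f 77 79 78
f 78 79 80
f 78 80 72
f 79 69 81
f 79 81 80
f 80 81 82
f 80 82 72
f 81 69 83
f 81 83 82
f 82 83 84
f 82 84 72
f 83 69 85
f 83 85 84
f 84 85 86
f 84 86 72
f 85 69 87
f 85 87 86
f 86 87 88
f 86 88 72
f 87 69 89
f 87 89 88
f 88 89 90
f 88 90 72
f 89 69 91
f 89 91 90
f 90 91 92
f 90 92 72
f 91 69 93
f 91 93 92
f 92 93 94
f 92 94 72
f 93 69 95
f 93 95 94
f 94 95 96
f 94 96 72
f 95 69 97
f 95 97 96
f 96 97 98
f 96 98 72
f 97 69 99
f 97 99 98
f 98 99 100
f 98 100 72
f 99 69 70
f 99 70 100
f 100 70 71
f 100 71 72



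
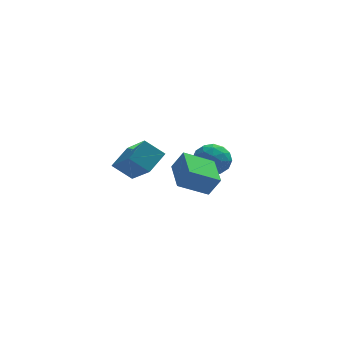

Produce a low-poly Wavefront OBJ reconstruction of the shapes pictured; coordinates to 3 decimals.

v 2.069 3.071 0.694
v 2.855 3.024 1.117
v 1.925 1.636 0.803
v 2.711 1.589 1.226
v 2.009 1.968 1.628
v 2.098 2.855 1.561
v 2.682 1.805 0.359
v 2.771 2.692 0.292
v 3.234 2.241 0.91
v 2.818 2.342 1.694
v 1.962 2.318 0.226
v 1.546 2.419 1.01
v 2.475 3.173 0.896
v 2.305 1.487 1.024
v 1.892 1.71 1.26
v 2.354 1.682 1.509
v 2.03 3.074 1.157
v 2.492 3.046 1.406
v 1.994 2.426 1.706
v 2.288 1.614 0.514
v 2.75 1.586 0.763
v 2.426 2.978 0.411
v 2.888 2.95 0.66
v 2.786 2.234 0.214
v 3.159 2.686 1.023
v 3.075 1.842 1.087
v 3.058 1.969 0.577
v 3.11 2.49 0.538
v 2.915 2.745 1.484
v 2.83 1.902 1.548
v 2.417 2.125 1.784
v 2.47 2.646 1.745
v 3.137 2.285 1.362
v 1.95 2.758 0.372
v 1.865 1.915 0.436
v 2.31 2.014 0.175
v 2.363 2.535 0.136
v 1.705 2.818 0.833
v 1.621 1.974 0.897
v 1.67 2.17 1.382
v 1.722 2.691 1.343
v 1.643 2.375 0.558
v 0.376 -3.565 2.703
v 0.842 -3.691 3.544
v 0.278 -2.054 2.982
v 0.744 -2.179 3.824
v 1.636 -3.361 2.036
v 2.102 -3.486 2.878
v 1.538 -1.849 2.316
v 2.004 -1.975 3.157
v -1.99 0.233 1.91
v -1.374 -1.237 3.085
v -1.294 1.005 2.51
v -0.677 -0.465 3.684
v -1.163 0.025 1.216
v -0.546 -1.445 2.39
v -0.466 0.797 1.815
v 0.15 -0.673 2.99
f 1 38 17
f 38 12 41
f 17 41 6
f 38 41 17
f 1 17 13
f 17 6 18
f 13 18 2
f 17 18 13
f 1 13 22
f 13 2 23
f 22 23 8
f 13 23 22
f 1 22 34
f 22 8 37
f 34 37 11
f 22 37 34
f 1 34 38
f 34 11 42
f 38 42 12
f 34 42 38
f 2 18 29
f 18 6 32
f 29 32 10
f 18 32 29
f 6 41 19
f 41 12 40
f 19 40 5
f 41 40 19
f 12 42 39
f 42 11 35
f 39 35 3
f 42 35 39
f 11 37 36
f 37 8 24
f 36 24 7
f 37 24 36
f 8 23 28
f 23 2 25
f 28 25 9
f 23 25 28
f 4 30 16
f 30 10 31
f 16 31 5
f 30 31 16
f 4 16 14
f 16 5 15
f 14 15 3
f 16 15 14
f 4 14 21
f 14 3 20
f 21 20 7
f 14 20 21
f 4 21 26
f 21 7 27
f 26 27 9
f 21 27 26
f 4 26 30
f 26 9 33
f 30 33 10
f 26 33 30
f 5 31 19
f 31 10 32
f 19 32 6
f 31 32 19
f 3 15 39
f 15 5 40
f 39 40 12
f 15 40 39
f 7 20 36
f 20 3 35
f 36 35 11
f 20 35 36
f 9 27 28
f 27 7 24
f 28 24 8
f 27 24 28
f 10 33 29
f 33 9 25
f 29 25 2
f 33 25 29
f 44 46 43
f 47 44 43
f 43 46 45
f 45 47 43
f 44 50 46
f 48 44 47
f 48 50 44
f 46 50 45
f 49 47 45
f 45 50 49
f 49 48 47
f 50 48 49
f 52 54 51
f 55 52 51
f 51 54 53
f 53 55 51
f 52 58 54
f 56 52 55
f 56 58 52
f 54 58 53
f 57 55 53
f 53 58 57
f 57 56 55
f 58 56 57



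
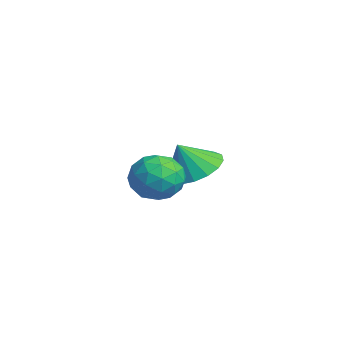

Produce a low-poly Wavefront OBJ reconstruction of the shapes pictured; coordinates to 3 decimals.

v 2.217 -1.498 3.33
v 2.941 -1.578 3.574
v 2.459 -2.242 2.366
v 3.183 -2.322 2.61
v 2.607 -2.633 3.01
v 2.457 -2.173 3.606
v 2.943 -1.647 2.334
v 2.793 -1.187 2.93
v 3.389 -1.67 2.958
v 3.181 -2.279 3.376
v 2.219 -1.541 2.564
v 2.011 -2.15 2.982
v 2.557 -1.472 3.537
v 2.843 -2.348 2.403
v 2.504 -2.53 2.639
v 2.929 -2.577 2.782
v 2.273 -1.822 3.556
v 2.698 -1.869 3.699
v 2.502 -2.489 3.368
v 2.702 -1.951 2.241
v 3.127 -1.998 2.384
v 2.471 -1.243 3.158
v 2.896 -1.29 3.301
v 2.898 -1.331 2.572
v 3.247 -1.574 3.318
v 3.389 -2.011 2.751
v 3.248 -1.614 2.589
v 3.16 -1.344 2.939
v 3.124 -1.932 3.564
v 3.267 -2.369 2.997
v 2.928 -2.552 3.232
v 2.84 -2.282 3.583
v 3.388 -1.986 3.202
v 2.133 -1.451 2.943
v 2.276 -1.888 2.376
v 2.56 -1.538 2.357
v 2.472 -1.268 2.708
v 2.011 -1.809 3.189
v 2.153 -2.246 2.622
v 2.24 -2.476 3.001
v 2.152 -2.206 3.351
v 2.012 -1.834 2.738
v -0.054 0.008 1.983
v 0.792 0.081 2.014
v -0.046 -0.488 2.897
v 0.658 0.418 2.199
v 0.361 0.661 2.334
v -0.031 0.755 2.388
v -0.428 0.677 2.35
v -0.74 0.446 2.228
v -0.895 0.115 2.049
v -0.857 -0.241 1.856
v -0.635 -0.54 1.691
v -0.281 -0.713 1.594
v 0.126 -0.721 1.585
v 0.491 -0.562 1.668
v 0.732 -0.273 1.823
f 1 38 17
f 38 12 41
f 17 41 6
f 38 41 17
f 1 17 13
f 17 6 18
f 13 18 2
f 17 18 13
f 1 13 22
f 13 2 23
f 22 23 8
f 13 23 22
f 1 22 34
f 22 8 37
f 34 37 11
f 22 37 34
f 1 34 38
f 34 11 42
f 38 42 12
f 34 42 38
f 2 18 29
f 18 6 32
f 29 32 10
f 18 32 29
f 6 41 19
f 41 12 40
f 19 40 5
f 41 40 19
f 12 42 39
f 42 11 35
f 39 35 3
f 42 35 39
f 11 37 36
f 37 8 24
f 36 24 7
f 37 24 36
f 8 23 28
f 23 2 25
f 28 25 9
f 23 25 28
f 4 30 16
f 30 10 31
f 16 31 5
f 30 31 16
f 4 16 14
f 16 5 15
f 14 15 3
f 16 15 14
f 4 14 21
f 14 3 20
f 21 20 7
f 14 20 21
f 4 21 26
f 21 7 27
f 26 27 9
f 21 27 26
f 4 26 30
f 26 9 33
f 30 33 10
f 26 33 30
f 5 31 19
f 31 10 32
f 19 32 6
f 31 32 19
f 3 15 39
f 15 5 40
f 39 40 12
f 15 40 39
f 7 20 36
f 20 3 35
f 36 35 11
f 20 35 36
f 9 27 28
f 27 7 24
f 28 24 8
f 27 24 28
f 10 33 29
f 33 9 25
f 29 25 2
f 33 25 29
f 44 43 46
f 44 46 45
f 46 43 47
f 46 47 45
f 47 43 48
f 47 48 45
f 48 43 49
f 48 49 45
f 49 43 50
f 49 50 45
f 50 43 51
f 50 51 45
f 51 43 52
f 51 52 45
f 52 43 53
f 52 53 45
f 53 43 54
f 53 54 45
f 54 43 55
f 54 55 45
f 55 43 56
f 55 56 45
f 56 43 57
f 56 57 45
f 57 43 44
f 57 44 45



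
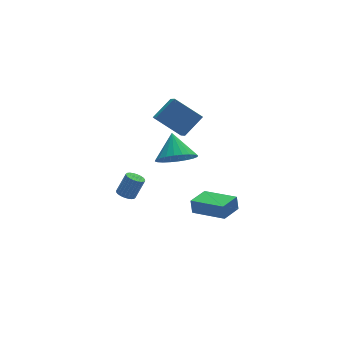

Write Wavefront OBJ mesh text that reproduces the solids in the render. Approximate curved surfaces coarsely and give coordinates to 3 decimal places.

v 1.198 1.773 2.728
v 2.36 2.085 3.64
v 1.47 2.848 2.013
v 2.632 3.16 2.925
v 2.328 0.76 1.635
v 3.49 1.072 2.547
v 2.6 1.835 0.92
v 3.762 2.147 1.832
v 0.098 -2.989 2.917
v 1.153 -3.139 2.816
v 0.362 -1.891 4.023
v 1.086 -2.839 2.533
v 0.869 -2.561 2.31
v 0.534 -2.349 2.178
v 0.133 -2.234 2.16
v -0.273 -2.233 2.256
v -0.622 -2.348 2.453
v -0.862 -2.56 2.721
v -0.956 -2.838 3.019
v -0.889 -3.138 3.301
v -0.672 -3.416 3.524
v -0.338 -3.628 3.656
v 0.063 -3.744 3.674
v 0.469 -3.744 3.578
v 0.819 -3.629 3.381
v 1.059 -3.417 3.113
v 0.279 3.789 -4.318
v 0.769 3.662 -4.556
v 1.351 3.663 -3.361
v 0.861 3.791 -3.122
v 0.776 3.881 -4.56
v 1.358 3.882 -3.364
v 0.707 4.085 -4.526
v 1.289 4.086 -3.33
v 0.572 4.245 -4.461
v 1.154 4.246 -3.265
v 0.393 4.335 -4.374
v 0.975 4.336 -3.178
v 0.197 4.342 -4.279
v 0.779 4.343 -3.083
v 0.013 4.265 -4.189
v 0.595 4.266 -2.993
v -0.13 4.116 -4.119
v 0.452 4.117 -2.923
v -0.211 3.917 -4.079
v 0.371 3.918 -2.884
v -0.218 3.698 -4.076
v 0.364 3.699 -2.88
v -0.149 3.494 -4.11
v 0.433 3.495 -2.914
v -0.014 3.334 -4.175
v 0.568 3.335 -2.979
v 0.165 3.244 -4.262
v 0.747 3.245 -3.066
v 0.361 3.237 -4.357
v 0.943 3.238 -3.161
v 0.545 3.314 -4.447
v 1.127 3.315 -3.251
v 0.688 3.463 -4.517
v 1.27 3.464 -3.321
v 3.034 -2.473 -2.877
v 3.002 -2.334 -2.039
v 1.995 -0.84 -3.187
v 1.963 -0.701 -2.349
v 4.177 -1.759 -2.951
v 4.145 -1.62 -2.113
v 3.138 -0.126 -3.261
v 3.106 0.013 -2.423
f 2 4 1
f 5 2 1
f 1 4 3
f 3 5 1
f 2 8 4
f 6 2 5
f 6 8 2
f 4 8 3
f 7 5 3
f 3 8 7
f 7 6 5
f 8 6 7
f 10 9 12
f 10 12 11
f 12 9 13
f 12 13 11
f 13 9 14
f 13 14 11
f 14 9 15
f 14 15 11
f 15 9 16
f 15 16 11
f 16 9 17
f 16 17 11
f 17 9 18
f 17 18 11
f 18 9 19
f 18 19 11
f 19 9 20
f 19 20 11
f 20 9 21
f 20 21 11
f 21 9 22
f 21 22 11
f 22 9 23
f 22 23 11
f 23 9 24
f 23 24 11
f 24 9 25
f 24 25 11
f 25 9 26
f 25 26 11
f 26 9 10
f 26 10 11
f 28 27 31
f 28 31 29
f 29 31 32
f 29 32 30
f 31 27 33
f 31 33 32
f 32 33 34
f 32 34 30
f 33 27 35
f 33 35 34
f 34 35 36
f 34 36 30
f 35 27 37
f 35 37 36
f 36 37 38
f 36 38 30
f 37 27 39
f 37 39 38
f 38 39 40
f 38 40 30
f 39 27 41
f 39 41 40
f 40 41 42
f 40 42 30
f 41 27 43
f 41 43 42
f 42 43 44
f 42 44 30
f 43 27 45
f 43 45 44
f 44 45 46
f 44 46 30
f 45 27 47
f 45 47 46
f 46 47 48
f 46 48 30
f 47 27 49
f 47 49 48
f 48 49 50
f 48 50 30
f 49 27 51
f 49 51 50
f 50 51 52
f 50 52 30
f 51 27 53
f 51 53 52
f 52 53 54
f 52 54 30
f 53 27 55
f 53 55 54
f 54 55 56
f 54 56 30
f 55 27 57
f 55 57 56
f 56 57 58
f 56 58 30
f 57 27 59
f 57 59 58
f 58 59 60
f 58 60 30
f 59 27 28
f 59 28 60
f 60 28 29
f 60 29 30
f 62 64 61
f 65 62 61
f 61 64 63
f 63 65 61
f 62 68 64
f 66 62 65
f 66 68 62
f 64 68 63
f 67 65 63
f 63 68 67
f 67 66 65
f 68 66 67



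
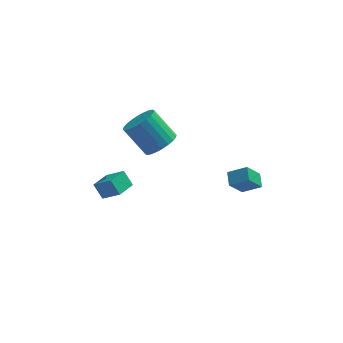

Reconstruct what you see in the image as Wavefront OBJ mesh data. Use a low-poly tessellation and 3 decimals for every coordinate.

v -0.595 2.584 0.41
v 0.075 2.184 1.128
v -1.135 2.915 2.667
v -1.805 3.316 1.95
v 0.233 2.562 1.072
v -0.977 3.293 2.611
v 0.265 2.944 0.916
v -0.945 3.675 2.455
v 0.166 3.271 0.683
v -1.044 4.002 2.222
v -0.049 3.493 0.408
v -1.259 4.224 1.947
v -0.347 3.577 0.134
v -1.557 4.308 1.673
v -0.683 3.51 -0.098
v -1.893 4.241 1.441
v -1.005 3.302 -0.253
v -2.215 4.033 1.286
v -1.265 2.985 -0.307
v -2.475 3.716 1.232
v -1.423 2.607 -0.251
v -2.633 3.338 1.288
v -1.455 2.225 -0.095
v -2.665 2.956 1.444
v -1.356 1.898 0.138
v -2.566 2.629 1.677
v -1.141 1.676 0.413
v -2.351 2.407 1.952
v -0.843 1.592 0.687
v -2.053 2.323 2.226
v -0.507 1.659 0.919
v -1.717 2.39 2.458
v -0.185 1.867 1.074
v -1.395 2.598 2.613
v -4.392 2.968 -3.572
v -3.402 2.439 -2.686
v -3.677 4.028 -3.739
v -2.687 3.5 -2.852
v -3.893 2.5 -4.408
v -2.903 1.972 -3.521
v -3.178 3.561 -4.574
v -2.188 3.032 -3.688
v 3.042 -0.378 -0.449
v 4.095 -0.547 0.164
v 2.977 0.462 -0.105
v 4.03 0.293 0.508
v 3.79 0.147 -1.588
v 4.843 -0.022 -0.975
v 3.725 0.987 -1.244
v 4.778 0.818 -0.631
f 2 1 5
f 2 5 3
f 3 5 6
f 3 6 4
f 5 1 7
f 5 7 6
f 6 7 8
f 6 8 4
f 7 1 9
f 7 9 8
f 8 9 10
f 8 10 4
f 9 1 11
f 9 11 10
f 10 11 12
f 10 12 4
f 11 1 13
f 11 13 12
f 12 13 14
f 12 14 4
f 13 1 15
f 13 15 14
f 14 15 16
f 14 16 4
f 15 1 17
f 15 17 16
f 16 17 18
f 16 18 4
f 17 1 19
f 17 19 18
f 18 19 20
f 18 20 4
f 19 1 21
f 19 21 20
f 20 21 22
f 20 22 4
f 21 1 23
f 21 23 22
f 22 23 24
f 22 24 4
f 23 1 25
f 23 25 24
f 24 25 26
f 24 26 4
f 25 1 27
f 25 27 26
f 26 27 28
f 26 28 4
f 27 1 29
f 27 29 28
f 28 29 30
f 28 30 4
f 29 1 31
f 29 31 30
f 30 31 32
f 30 32 4
f 31 1 33
f 31 33 32
f 32 33 34
f 32 34 4
f 33 1 2
f 33 2 34
f 34 2 3
f 34 3 4
f 36 38 35
f 39 36 35
f 35 38 37
f 37 39 35
f 36 42 38
f 40 36 39
f 40 42 36
f 38 42 37
f 41 39 37
f 37 42 41
f 41 40 39
f 42 40 41
f 44 46 43
f 47 44 43
f 43 46 45
f 45 47 43
f 44 50 46
f 48 44 47
f 48 50 44
f 46 50 45
f 49 47 45
f 45 50 49
f 49 48 47
f 50 48 49



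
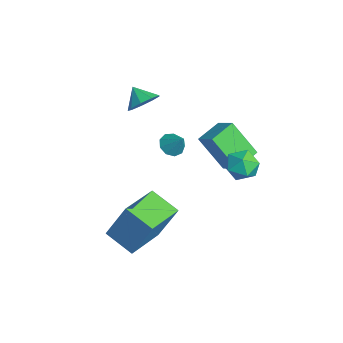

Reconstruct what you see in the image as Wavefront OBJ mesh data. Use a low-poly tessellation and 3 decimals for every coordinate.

v -1.124 1.785 -1.114
v -0.216 2.156 -0.477
v -0.369 2.721 -2.737
v 0.54 3.092 -2.1
v -0.44 0.668 -1.44
v 0.469 1.039 -0.803
v 0.316 1.604 -3.063
v 1.224 1.975 -2.426
v 2.483 -4.223 -4.355
v 2.912 -3.434 -2.457
v 1.111 -2.72 -4.671
v 1.54 -1.93 -2.773
v 3.58 -3.35 -4.967
v 4.009 -2.56 -3.069
v 2.208 -1.846 -5.283
v 2.637 -1.057 -3.385
v -1.156 -0.335 -2.2
v -0.643 -0.348 -2.582
v -0.504 0.035 -1.34
v -0.836 0.044 -2.605
v -1.178 0.259 -2.438
v -1.51 0.197 -2.159
v -1.676 -0.115 -1.9
v -1.599 -0.529 -1.781
v -1.314 -0.852 -1.858
v -0.955 -0.933 -2.095
v -0.69 -0.734 -2.381
v 3.247 2.322 -0.431
v 3.669 1.653 -0.775
v 2.031 1.687 -0.685
v 2.453 1.018 -1.029
v 2.502 1.169 -0.182
v 3.254 1.562 -0.024
v 2.446 1.778 -1.436
v 3.198 2.171 -1.278
v 3.174 1.317 -1.396
v 3.208 0.94 -0.621
v 2.492 2.4 -0.839
v 2.526 2.023 -0.064
v -2.473 -1.261 -0.162
v -2.01 -1.013 0.481
v -3.187 -1.599 0.482
v -2.356 -0.594 0.317
v -2.756 -0.486 -0.07
v -3.024 -0.741 -0.501
v -3.034 -1.239 -0.773
v -2.781 -1.748 -0.76
v -2.384 -2.028 -0.467
v -2.028 -1.95 -0.031
v -1.881 -1.549 0.343
f 2 4 1
f 5 2 1
f 1 4 3
f 3 5 1
f 2 8 4
f 6 2 5
f 6 8 2
f 4 8 3
f 7 5 3
f 3 8 7
f 7 6 5
f 8 6 7
f 10 12 9
f 13 10 9
f 9 12 11
f 11 13 9
f 10 16 12
f 14 10 13
f 14 16 10
f 12 16 11
f 15 13 11
f 11 16 15
f 15 14 13
f 16 14 15
f 18 17 20
f 18 20 19
f 20 17 21
f 20 21 19
f 21 17 22
f 21 22 19
f 22 17 23
f 22 23 19
f 23 17 24
f 23 24 19
f 24 17 25
f 24 25 19
f 25 17 26
f 25 26 19
f 26 17 27
f 26 27 19
f 27 17 18
f 27 18 19
f 28 39 33
f 28 33 29
f 28 29 35
f 28 35 38
f 28 38 39
f 29 33 37
f 33 39 32
f 39 38 30
f 38 35 34
f 35 29 36
f 31 37 32
f 31 32 30
f 31 30 34
f 31 34 36
f 31 36 37
f 32 37 33
f 30 32 39
f 34 30 38
f 36 34 35
f 37 36 29
f 41 40 43
f 41 43 42
f 43 40 44
f 43 44 42
f 44 40 45
f 44 45 42
f 45 40 46
f 45 46 42
f 46 40 47
f 46 47 42
f 47 40 48
f 47 48 42
f 48 40 49
f 48 49 42
f 49 40 50
f 49 50 42
f 50 40 41
f 50 41 42



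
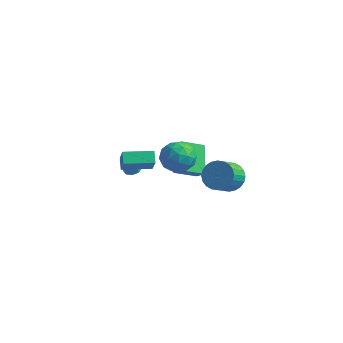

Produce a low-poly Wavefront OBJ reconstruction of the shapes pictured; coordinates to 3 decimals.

v 0.192 3.756 -2.868
v 0.574 3.155 -3.667
v 0.529 1.883 -2.731
v 0.148 2.484 -1.932
v 0.927 3.279 -3.482
v 0.883 2.007 -2.546
v 1.169 3.475 -3.203
v 1.124 2.203 -2.268
v 1.261 3.714 -2.874
v 1.217 2.442 -1.938
v 1.192 3.96 -2.544
v 1.147 2.687 -1.608
v 0.969 4.174 -2.263
v 0.925 2.902 -1.327
v 0.629 4.325 -2.074
v 0.584 3.053 -1.138
v 0.222 4.389 -2.006
v 0.178 3.117 -1.07
v -0.189 4.357 -2.069
v -0.234 3.085 -1.133
v -0.543 4.233 -2.254
v -0.587 2.961 -1.318
v -0.784 4.037 -2.532
v -0.829 2.765 -1.597
v -0.877 3.798 -2.862
v -0.921 2.526 -1.926
v -0.807 3.553 -3.192
v -0.852 2.28 -2.256
v -0.585 3.338 -3.473
v -0.629 2.066 -2.537
v -0.244 3.187 -3.662
v -0.289 1.915 -2.726
v 0.162 3.123 -3.73
v 0.118 1.851 -2.794
v -2.608 1.98 -2.468
v -3.541 3.396 -1.082
v -1.832 3.356 -3.351
v -2.766 4.772 -1.965
v -1.954 1.928 -1.975
v -2.888 3.344 -0.589
v -1.179 3.304 -2.858
v -2.112 4.72 -1.472
v -2.228 -3.005 1.045
v -1.949 -3.431 1.022
v -2.093 -3.581 2.051
v -2.372 -3.155 2.075
v -1.733 -3.115 1.098
v -1.877 -3.265 2.127
v -1.807 -2.734 1.144
v -1.951 -2.885 2.173
v -2.128 -2.512 1.131
v -2.271 -2.663 2.161
v -2.507 -2.579 1.069
v -2.651 -2.729 2.098
v -2.723 -2.895 0.993
v -2.867 -3.045 2.022
v -2.649 -3.275 0.947
v -2.793 -3.426 1.976
v -2.329 -3.497 0.959
v -2.472 -3.648 1.989
v -2.082 -4.382 2.017
v -2.502 -3.839 2.517
v -0.727 -3.234 1.907
v -1.147 -2.69 2.408
v -1.533 -4.93 3.072
v -1.953 -4.386 3.573
v -0.178 -3.781 2.963
v -0.598 -3.238 3.463
v -2.359 1.903 0.203
v -1.269 2.076 -0.208
v -2.151 0.024 -0.032
v -1.061 0.197 -0.443
v -1.3 0.397 0.692
v -1.429 1.559 0.838
v -1.991 0.541 -1.078
v -2.12 1.703 -0.932
v -1.042 1.234 -1
v -0.615 1.145 0.094
v -2.805 0.955 -0.334
v -2.378 0.866 0.76
v -1.833 2.155 0.018
v -1.587 -0.055 -0.258
v -1.728 0.063 0.409
v -1.087 0.165 0.167
v -1.926 1.851 0.633
v -1.286 1.952 0.391
v -1.304 0.965 0.92
v -2.134 0.148 -0.631
v -1.494 0.249 -0.873
v -2.333 1.935 -0.407
v -1.692 2.037 -0.649
v -2.116 1.135 -1.16
v -1.058 1.761 -0.689
v -0.936 0.657 -0.827
v -1.483 0.859 -1.2
v -1.558 1.542 -1.115
v -0.807 1.709 -0.046
v -0.685 0.604 -0.184
v -0.825 0.722 0.483
v -0.901 1.405 0.569
v -0.674 1.214 -0.511
v -2.735 1.496 -0.056
v -2.613 0.391 -0.194
v -2.519 0.695 -0.809
v -2.595 1.378 -0.723
v -2.484 1.443 0.587
v -2.362 0.339 0.449
v -1.862 0.558 0.875
v -1.937 1.241 0.96
v -2.746 0.886 0.271
f 2 1 5
f 2 5 3
f 3 5 6
f 3 6 4
f 5 1 7
f 5 7 6
f 6 7 8
f 6 8 4
f 7 1 9
f 7 9 8
f 8 9 10
f 8 10 4
f 9 1 11
f 9 11 10
f 10 11 12
f 10 12 4
f 11 1 13
f 11 13 12
f 12 13 14
f 12 14 4
f 13 1 15
f 13 15 14
f 14 15 16
f 14 16 4
f 15 1 17
f 15 17 16
f 16 17 18
f 16 18 4
f 17 1 19
f 17 19 18
f 18 19 20
f 18 20 4
f 19 1 21
f 19 21 20
f 20 21 22
f 20 22 4
f 21 1 23
f 21 23 22
f 22 23 24
f 22 24 4
f 23 1 25
f 23 25 24
f 24 25 26
f 24 26 4
f 25 1 27
f 25 27 26
f 26 27 28
f 26 28 4
f 27 1 29
f 27 29 28
f 28 29 30
f 28 30 4
f 29 1 31
f 29 31 30
f 30 31 32
f 30 32 4
f 31 1 33
f 31 33 32
f 32 33 34
f 32 34 4
f 33 1 2
f 33 2 34
f 34 2 3
f 34 3 4
f 36 38 35
f 39 36 35
f 35 38 37
f 37 39 35
f 36 42 38
f 40 36 39
f 40 42 36
f 38 42 37
f 41 39 37
f 37 42 41
f 41 40 39
f 42 40 41
f 44 43 47
f 44 47 45
f 45 47 48
f 45 48 46
f 47 43 49
f 47 49 48
f 48 49 50
f 48 50 46
f 49 43 51
f 49 51 50
f 50 51 52
f 50 52 46
f 51 43 53
f 51 53 52
f 52 53 54
f 52 54 46
f 53 43 55
f 53 55 54
f 54 55 56
f 54 56 46
f 55 43 57
f 55 57 56
f 56 57 58
f 56 58 46
f 57 43 59
f 57 59 58
f 58 59 60
f 58 60 46
f 59 43 44
f 59 44 60
f 60 44 45
f 60 45 46
f 62 64 61
f 65 62 61
f 61 64 63
f 63 65 61
f 62 68 64
f 66 62 65
f 66 68 62
f 64 68 63
f 67 65 63
f 63 68 67
f 67 66 65
f 68 66 67
f 69 106 85
f 106 80 109
f 85 109 74
f 106 109 85
f 69 85 81
f 85 74 86
f 81 86 70
f 85 86 81
f 69 81 90
f 81 70 91
f 90 91 76
f 81 91 90
f 69 90 102
f 90 76 105
f 102 105 79
f 90 105 102
f 69 102 106
f 102 79 110
f 106 110 80
f 102 110 106
f 70 86 97
f 86 74 100
f 97 100 78
f 86 100 97
f 74 109 87
f 109 80 108
f 87 108 73
f 109 108 87
f 80 110 107
f 110 79 103
f 107 103 71
f 110 103 107
f 79 105 104
f 105 76 92
f 104 92 75
f 105 92 104
f 76 91 96
f 91 70 93
f 96 93 77
f 91 93 96
f 72 98 84
f 98 78 99
f 84 99 73
f 98 99 84
f 72 84 82
f 84 73 83
f 82 83 71
f 84 83 82
f 72 82 89
f 82 71 88
f 89 88 75
f 82 88 89
f 72 89 94
f 89 75 95
f 94 95 77
f 89 95 94
f 72 94 98
f 94 77 101
f 98 101 78
f 94 101 98
f 73 99 87
f 99 78 100
f 87 100 74
f 99 100 87
f 71 83 107
f 83 73 108
f 107 108 80
f 83 108 107
f 75 88 104
f 88 71 103
f 104 103 79
f 88 103 104
f 77 95 96
f 95 75 92
f 96 92 76
f 95 92 96
f 78 101 97
f 101 77 93
f 97 93 70
f 101 93 97



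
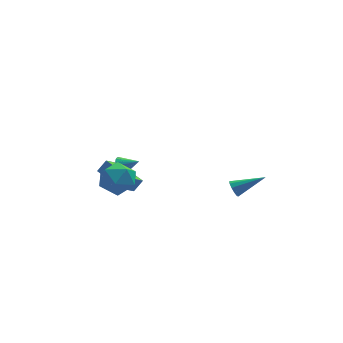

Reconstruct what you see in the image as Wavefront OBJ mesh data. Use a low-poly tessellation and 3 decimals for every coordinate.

v -4.771 -1.311 3.995
v -3.844 -1.306 4.721
v -4.076 -2.854 3.119
v -3.149 -2.849 3.845
v -4.22 -3.116 4.258
v -4.649 -2.162 4.799
v -3.271 -1.998 3.041
v -3.7 -1.044 3.582
v -2.917 -1.731 4.132
v -3.503 -2.422 4.884
v -4.417 -1.738 2.956
v -5.003 -2.429 3.708
v 2.565 -1.474 1.826
v 2.759 -1.765 1.376
v 4.315 -1.586 2.654
v 2.81 -1.422 1.314
v 2.767 -1.099 1.448
v 2.647 -0.919 1.726
v 2.495 -0.952 2.042
v 2.37 -1.184 2.276
v 2.319 -1.527 2.337
v 2.362 -1.85 2.204
v 2.482 -2.03 1.925
v 2.634 -1.997 1.609
v -3.031 3.161 1.195
v -2.677 3.458 0.752
v -2.049 2.779 1.725
v -2.703 3.647 0.937
v -2.787 3.752 1.167
v -2.912 3.755 1.402
v -3.058 3.655 1.601
v -3.2 3.47 1.729
v -3.312 3.231 1.766
v -3.376 2.981 1.703
v -3.38 2.761 1.553
v -3.324 2.611 1.34
v -3.217 2.556 1.103
v -3.078 2.605 0.881
v -2.931 2.751 0.714
v -2.802 2.967 0.63
v -2.712 3.217 0.643
v -2.684 0.62 0.794
v -3.458 -0.107 1.611
v -3.823 2.318 1.228
v -4.597 1.591 2.045
v -2.143 0.809 1.475
v -2.917 0.082 2.292
v -3.282 2.507 1.909
v -4.056 1.78 2.726
f 1 12 6
f 1 6 2
f 1 2 8
f 1 8 11
f 1 11 12
f 2 6 10
f 6 12 5
f 12 11 3
f 11 8 7
f 8 2 9
f 4 10 5
f 4 5 3
f 4 3 7
f 4 7 9
f 4 9 10
f 5 10 6
f 3 5 12
f 7 3 11
f 9 7 8
f 10 9 2
f 14 13 16
f 14 16 15
f 16 13 17
f 16 17 15
f 17 13 18
f 17 18 15
f 18 13 19
f 18 19 15
f 19 13 20
f 19 20 15
f 20 13 21
f 20 21 15
f 21 13 22
f 21 22 15
f 22 13 23
f 22 23 15
f 23 13 24
f 23 24 15
f 24 13 14
f 24 14 15
f 26 25 28
f 26 28 27
f 28 25 29
f 28 29 27
f 29 25 30
f 29 30 27
f 30 25 31
f 30 31 27
f 31 25 32
f 31 32 27
f 32 25 33
f 32 33 27
f 33 25 34
f 33 34 27
f 34 25 35
f 34 35 27
f 35 25 36
f 35 36 27
f 36 25 37
f 36 37 27
f 37 25 38
f 37 38 27
f 38 25 39
f 38 39 27
f 39 25 40
f 39 40 27
f 40 25 41
f 40 41 27
f 41 25 26
f 41 26 27
f 43 45 42
f 46 43 42
f 42 45 44
f 44 46 42
f 43 49 45
f 47 43 46
f 47 49 43
f 45 49 44
f 48 46 44
f 44 49 48
f 48 47 46
f 49 47 48



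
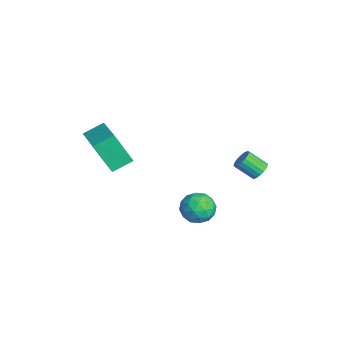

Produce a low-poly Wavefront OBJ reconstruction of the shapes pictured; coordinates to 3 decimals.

v 1.337 1.141 -0.834
v 2.066 0.774 -0.446
v 1.254 0.006 -1.754
v 1.983 -0.361 -1.366
v 1.204 -0.314 -0.91
v 1.255 0.388 -0.342
v 2.065 0.392 -1.858
v 2.116 1.094 -1.29
v 2.516 0.311 -1.079
v 1.984 -0.126 -0.493
v 1.336 0.906 -1.707
v 0.804 0.469 -1.121
v 1.708 1.057 -0.559
v 1.612 -0.277 -1.641
v 1.153 -0.249 -1.373
v 1.582 -0.465 -1.144
v 1.232 0.83 -0.498
v 1.66 0.614 -0.27
v 1.154 -0.025 -0.542
v 1.66 0.166 -1.93
v 2.088 -0.05 -1.702
v 1.738 1.245 -1.056
v 2.167 1.029 -0.827
v 2.166 0.805 -1.658
v 2.402 0.569 -0.703
v 2.353 -0.098 -1.244
v 2.401 0.345 -1.533
v 2.431 0.757 -1.199
v 2.089 0.312 -0.359
v 2.04 -0.355 -0.899
v 1.582 -0.327 -0.631
v 1.612 0.085 -0.297
v 2.353 0.04 -0.731
v 1.28 1.135 -1.301
v 1.231 0.468 -1.841
v 1.708 0.695 -1.903
v 1.738 1.107 -1.569
v 0.967 0.878 -0.956
v 0.918 0.211 -1.497
v 0.889 0.023 -1.001
v 0.919 0.435 -0.667
v 0.967 0.74 -1.469
v 1.167 3.405 0.675
v 1.525 3.059 0.468
v 1.152 2.248 1.177
v 0.793 2.595 1.385
v 1.647 3.16 0.648
v 1.274 2.35 1.357
v 1.674 3.31 0.834
v 1.301 2.5 1.543
v 1.601 3.479 0.988
v 1.228 2.668 1.697
v 1.441 3.633 1.08
v 1.068 2.823 1.79
v 1.227 3.743 1.093
v 0.854 2.932 1.802
v 1.002 3.785 1.022
v 0.628 2.974 1.732
v 0.808 3.752 0.883
v 0.435 2.941 1.592
v 0.686 3.65 0.703
v 0.313 2.84 1.412
v 0.659 3.5 0.517
v 0.286 2.69 1.226
v 0.732 3.332 0.363
v 0.359 2.521 1.072
v 0.892 3.177 0.27
v 0.519 2.367 0.98
v 1.106 3.068 0.258
v 0.733 2.257 0.967
v 1.332 3.026 0.328
v 0.958 2.215 1.038
v -3.571 -3.231 -1.134
v -3.971 -4.064 0.549
v -3.802 -2.182 -0.67
v -4.202 -3.015 1.013
v -1.598 -3.045 -0.573
v -1.998 -3.878 1.11
v -1.829 -1.996 -0.109
v -2.229 -2.829 1.574
f 1 38 17
f 38 12 41
f 17 41 6
f 38 41 17
f 1 17 13
f 17 6 18
f 13 18 2
f 17 18 13
f 1 13 22
f 13 2 23
f 22 23 8
f 13 23 22
f 1 22 34
f 22 8 37
f 34 37 11
f 22 37 34
f 1 34 38
f 34 11 42
f 38 42 12
f 34 42 38
f 2 18 29
f 18 6 32
f 29 32 10
f 18 32 29
f 6 41 19
f 41 12 40
f 19 40 5
f 41 40 19
f 12 42 39
f 42 11 35
f 39 35 3
f 42 35 39
f 11 37 36
f 37 8 24
f 36 24 7
f 37 24 36
f 8 23 28
f 23 2 25
f 28 25 9
f 23 25 28
f 4 30 16
f 30 10 31
f 16 31 5
f 30 31 16
f 4 16 14
f 16 5 15
f 14 15 3
f 16 15 14
f 4 14 21
f 14 3 20
f 21 20 7
f 14 20 21
f 4 21 26
f 21 7 27
f 26 27 9
f 21 27 26
f 4 26 30
f 26 9 33
f 30 33 10
f 26 33 30
f 5 31 19
f 31 10 32
f 19 32 6
f 31 32 19
f 3 15 39
f 15 5 40
f 39 40 12
f 15 40 39
f 7 20 36
f 20 3 35
f 36 35 11
f 20 35 36
f 9 27 28
f 27 7 24
f 28 24 8
f 27 24 28
f 10 33 29
f 33 9 25
f 29 25 2
f 33 25 29
f 44 43 47
f 44 47 45
f 45 47 48
f 45 48 46
f 47 43 49
f 47 49 48
f 48 49 50
f 48 50 46
f 49 43 51
f 49 51 50
f 50 51 52
f 50 52 46
f 51 43 53
f 51 53 52
f 52 53 54
f 52 54 46
f 53 43 55
f 53 55 54
f 54 55 56
f 54 56 46
f 55 43 57
f 55 57 56
f 56 57 58
f 56 58 46
f 57 43 59
f 57 59 58
f 58 59 60
f 58 60 46
f 59 43 61
f 59 61 60
f 60 61 62
f 60 62 46
f 61 43 63
f 61 63 62
f 62 63 64
f 62 64 46
f 63 43 65
f 63 65 64
f 64 65 66
f 64 66 46
f 65 43 67
f 65 67 66
f 66 67 68
f 66 68 46
f 67 43 69
f 67 69 68
f 68 69 70
f 68 70 46
f 69 43 71
f 69 71 70
f 70 71 72
f 70 72 46
f 71 43 44
f 71 44 72
f 72 44 45
f 72 45 46
f 74 76 73
f 77 74 73
f 73 76 75
f 75 77 73
f 74 80 76
f 78 74 77
f 78 80 74
f 76 80 75
f 79 77 75
f 75 80 79
f 79 78 77
f 80 78 79



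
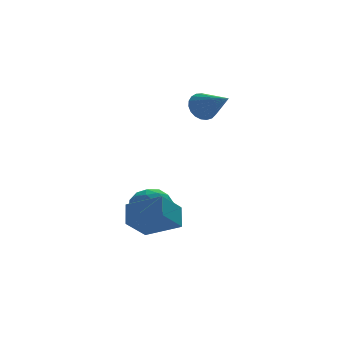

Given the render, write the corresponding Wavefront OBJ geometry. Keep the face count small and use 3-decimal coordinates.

v -3.643 -2.845 -3.884
v -4.842 -3.437 -2.74
v -3.294 -1.882 -3.021
v -4.493 -2.473 -1.876
v -2.247 -4.087 -3.064
v -3.446 -4.678 -1.919
v -1.898 -3.123 -2.2
v -3.097 -3.715 -1.056
v -3.513 -0.254 -2.511
v -2.698 0.408 -3.068
v -2.402 -1.808 -2.732
v -1.587 -1.146 -3.289
v -1.781 -0.995 -2.126
v -2.468 -0.035 -1.99
v -2.632 -1.365 -3.81
v -3.319 -0.405 -3.674
v -2.154 -0.279 -3.871
v -1.628 -0.051 -2.83
v -3.472 -1.349 -2.97
v -2.946 -1.121 -1.929
v -3.203 0.213 -2.771
v -1.897 -1.613 -3.029
v -2.011 -1.524 -2.346
v -1.532 -1.136 -2.674
v -3.068 -0.047 -2.137
v -2.589 0.342 -2.464
v -2.05 -0.483 -1.91
v -2.511 -1.742 -3.336
v -2.032 -1.353 -3.663
v -3.568 -0.264 -3.126
v -3.089 0.124 -3.454
v -3.05 -0.917 -3.89
v -2.404 0.198 -3.57
v -1.751 -0.715 -3.699
v -2.365 -0.844 -4.006
v -2.769 -0.279 -3.926
v -2.095 0.333 -2.958
v -1.442 -0.58 -3.087
v -1.556 -0.492 -2.404
v -1.96 0.073 -2.324
v -1.775 -0.071 -3.43
v -3.658 -0.82 -2.713
v -3.005 -1.733 -2.842
v -3.14 -1.473 -3.476
v -3.544 -0.908 -3.396
v -3.349 -0.685 -2.101
v -2.696 -1.598 -2.23
v -2.331 -1.121 -1.874
v -2.735 -0.556 -1.794
v -3.325 -1.329 -2.37
v 0.599 0.394 3.12
v 1.258 0.305 2.529
v 1.241 -1.374 4.1
v 1.419 0.509 2.792
v 1.437 0.693 3.113
v 1.311 0.826 3.434
v 1.062 0.884 3.702
v 0.733 0.857 3.868
v 0.38 0.75 3.906
v 0.066 0.581 3.807
v -0.156 0.38 3.59
v -0.248 0.181 3.292
v -0.193 0.019 2.963
v -0.001 -0.078 2.662
v 0.295 -0.093 2.44
v 0.643 -0.025 2.336
v 0.984 0.116 2.367
f 2 4 1
f 5 2 1
f 1 4 3
f 3 5 1
f 2 8 4
f 6 2 5
f 6 8 2
f 4 8 3
f 7 5 3
f 3 8 7
f 7 6 5
f 8 6 7
f 9 46 25
f 46 20 49
f 25 49 14
f 46 49 25
f 9 25 21
f 25 14 26
f 21 26 10
f 25 26 21
f 9 21 30
f 21 10 31
f 30 31 16
f 21 31 30
f 9 30 42
f 30 16 45
f 42 45 19
f 30 45 42
f 9 42 46
f 42 19 50
f 46 50 20
f 42 50 46
f 10 26 37
f 26 14 40
f 37 40 18
f 26 40 37
f 14 49 27
f 49 20 48
f 27 48 13
f 49 48 27
f 20 50 47
f 50 19 43
f 47 43 11
f 50 43 47
f 19 45 44
f 45 16 32
f 44 32 15
f 45 32 44
f 16 31 36
f 31 10 33
f 36 33 17
f 31 33 36
f 12 38 24
f 38 18 39
f 24 39 13
f 38 39 24
f 12 24 22
f 24 13 23
f 22 23 11
f 24 23 22
f 12 22 29
f 22 11 28
f 29 28 15
f 22 28 29
f 12 29 34
f 29 15 35
f 34 35 17
f 29 35 34
f 12 34 38
f 34 17 41
f 38 41 18
f 34 41 38
f 13 39 27
f 39 18 40
f 27 40 14
f 39 40 27
f 11 23 47
f 23 13 48
f 47 48 20
f 23 48 47
f 15 28 44
f 28 11 43
f 44 43 19
f 28 43 44
f 17 35 36
f 35 15 32
f 36 32 16
f 35 32 36
f 18 41 37
f 41 17 33
f 37 33 10
f 41 33 37
f 52 51 54
f 52 54 53
f 54 51 55
f 54 55 53
f 55 51 56
f 55 56 53
f 56 51 57
f 56 57 53
f 57 51 58
f 57 58 53
f 58 51 59
f 58 59 53
f 59 51 60
f 59 60 53
f 60 51 61
f 60 61 53
f 61 51 62
f 61 62 53
f 62 51 63
f 62 63 53
f 63 51 64
f 63 64 53
f 64 51 65
f 64 65 53
f 65 51 66
f 65 66 53
f 66 51 67
f 66 67 53
f 67 51 52
f 67 52 53



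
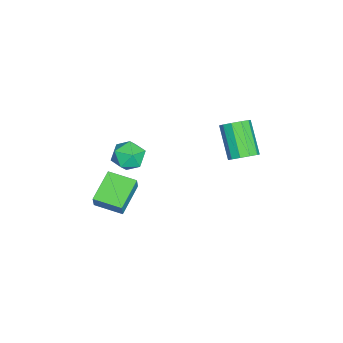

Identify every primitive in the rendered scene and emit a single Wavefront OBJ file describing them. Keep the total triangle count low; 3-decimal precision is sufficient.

v 1.879 -2.731 -2.478
v 2.214 -2.698 -1.665
v 2.16 -1.227 -2.655
v 2.495 -1.194 -1.842
v 3.565 -3.126 -3.158
v 3.9 -3.093 -2.345
v 3.846 -1.622 -3.335
v 4.181 -1.589 -2.522
v 3.512 4.197 1.959
v 3.922 4.548 2.494
v 2.678 3.894 3.876
v 2.268 3.543 3.341
v 3.594 4.848 2.342
v 2.351 4.195 3.723
v 3.235 4.9 2.043
v 1.992 4.246 3.425
v 2.982 4.683 1.713
v 1.739 4.029 3.094
v 2.931 4.28 1.476
v 1.688 3.627 2.858
v 3.102 3.846 1.424
v 1.858 3.192 2.806
v 3.429 3.545 1.577
v 2.186 2.892 2.958
v 3.788 3.494 1.875
v 2.545 2.84 3.257
v 4.041 3.711 2.206
v 2.798 3.057 3.587
v 4.092 4.113 2.442
v 2.849 3.46 3.824
v 2.923 -1.142 1.447
v 3.576 -0.506 1.655
v 4.004 -2.114 1.025
v 4.657 -1.478 1.233
v 4.159 -1.878 1.917
v 3.491 -1.278 2.178
v 4.089 -1.342 0.502
v 3.421 -0.742 0.763
v 4.297 -0.63 1.072
v 4.34 -0.961 1.946
v 3.24 -1.659 0.734
v 3.283 -1.99 1.608
f 2 4 1
f 5 2 1
f 1 4 3
f 3 5 1
f 2 8 4
f 6 2 5
f 6 8 2
f 4 8 3
f 7 5 3
f 3 8 7
f 7 6 5
f 8 6 7
f 10 9 13
f 10 13 11
f 11 13 14
f 11 14 12
f 13 9 15
f 13 15 14
f 14 15 16
f 14 16 12
f 15 9 17
f 15 17 16
f 16 17 18
f 16 18 12
f 17 9 19
f 17 19 18
f 18 19 20
f 18 20 12
f 19 9 21
f 19 21 20
f 20 21 22
f 20 22 12
f 21 9 23
f 21 23 22
f 22 23 24
f 22 24 12
f 23 9 25
f 23 25 24
f 24 25 26
f 24 26 12
f 25 9 27
f 25 27 26
f 26 27 28
f 26 28 12
f 27 9 29
f 27 29 28
f 28 29 30
f 28 30 12
f 29 9 10
f 29 10 30
f 30 10 11
f 30 11 12
f 31 42 36
f 31 36 32
f 31 32 38
f 31 38 41
f 31 41 42
f 32 36 40
f 36 42 35
f 42 41 33
f 41 38 37
f 38 32 39
f 34 40 35
f 34 35 33
f 34 33 37
f 34 37 39
f 34 39 40
f 35 40 36
f 33 35 42
f 37 33 41
f 39 37 38
f 40 39 32

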